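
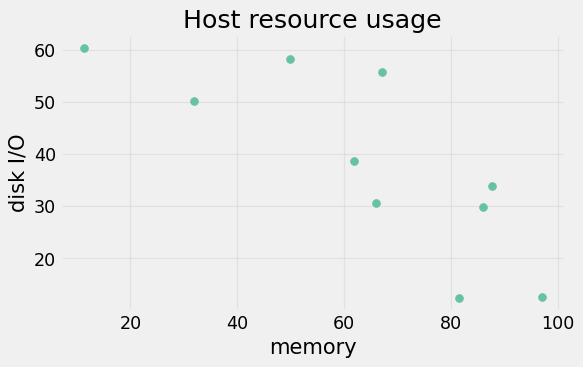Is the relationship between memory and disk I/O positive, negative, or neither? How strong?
negative, strong

Points are negatively correlated; strong (|r| ≈ 0.8).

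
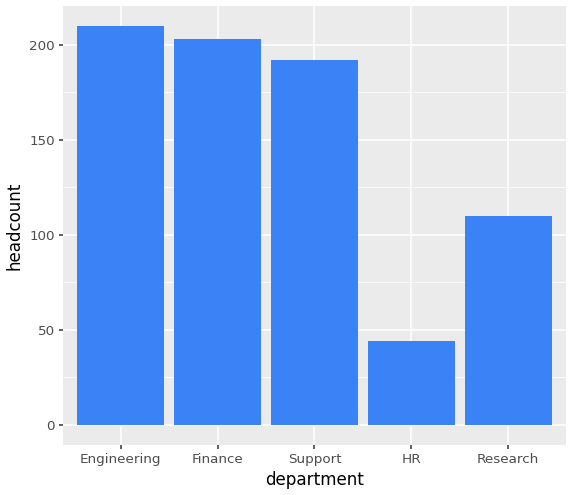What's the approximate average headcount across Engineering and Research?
(200 + 120) / 2 ≈ 160.

≈ 160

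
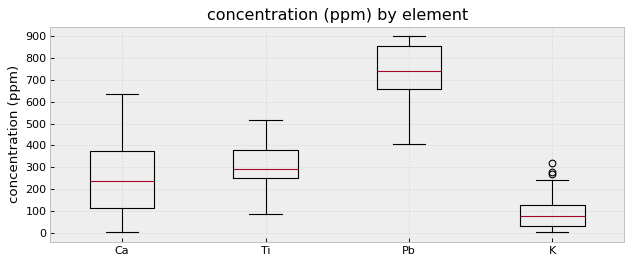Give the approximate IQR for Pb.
Q3 ≈ 900, Q1 ≈ 700; IQR ≈ 200.

≈ 200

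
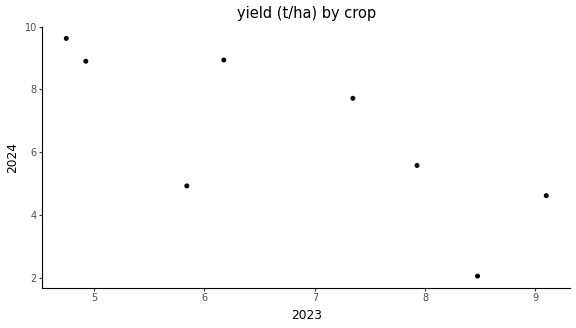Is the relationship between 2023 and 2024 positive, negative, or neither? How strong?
Points are negatively correlated; strong (|r| ≈ 0.8).

negative, strong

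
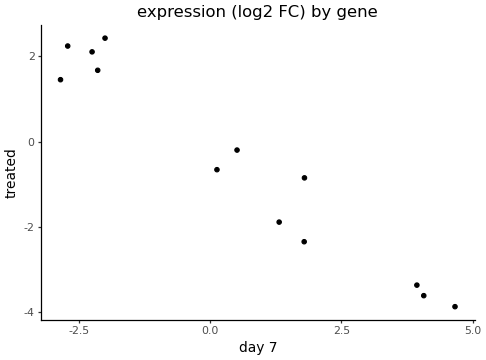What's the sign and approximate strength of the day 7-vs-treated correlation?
negative, strong

Points are negatively correlated; strong (|r| ≈ 1.0).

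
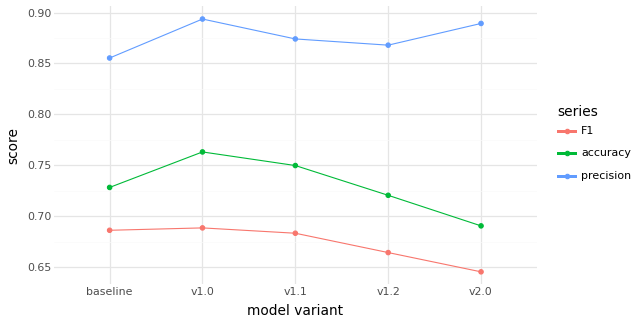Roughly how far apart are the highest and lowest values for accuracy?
≈ 0.05

Max v1.0 ≈ 0.75, min v2.0 ≈ 0.70; range ≈ 0.05.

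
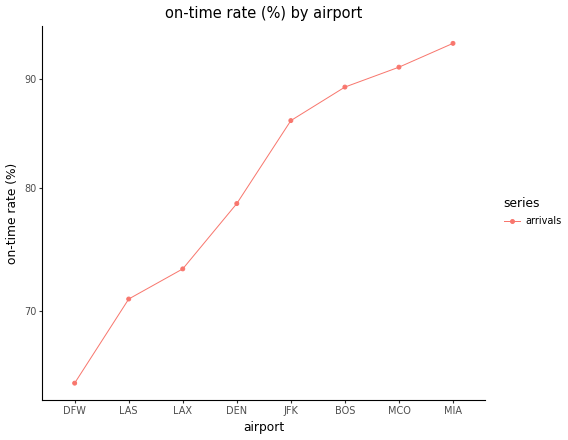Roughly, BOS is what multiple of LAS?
≈ 1.29×

BOS ≈ 90, LAS ≈ 70; 90/70 ≈ 1.29.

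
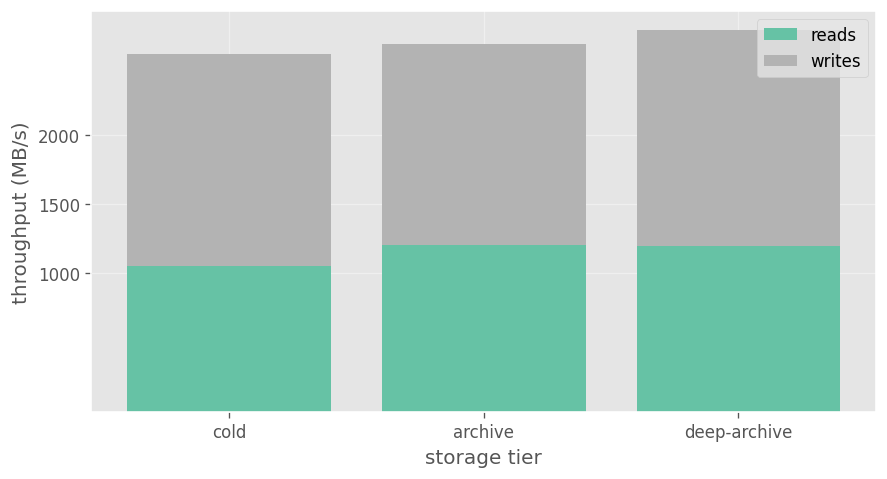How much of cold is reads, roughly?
≈ 1000

reads top ≈ 1000, bottom ≈ 0; segment ≈ 1000.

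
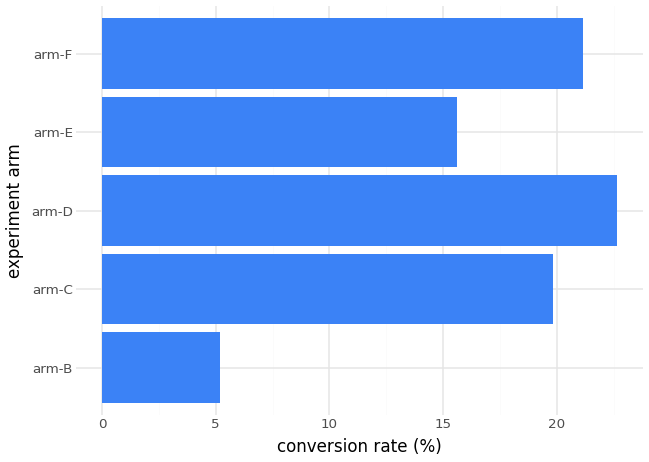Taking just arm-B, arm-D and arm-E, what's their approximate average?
(6 + 22 + 16) / 3 ≈ 15.

≈ 15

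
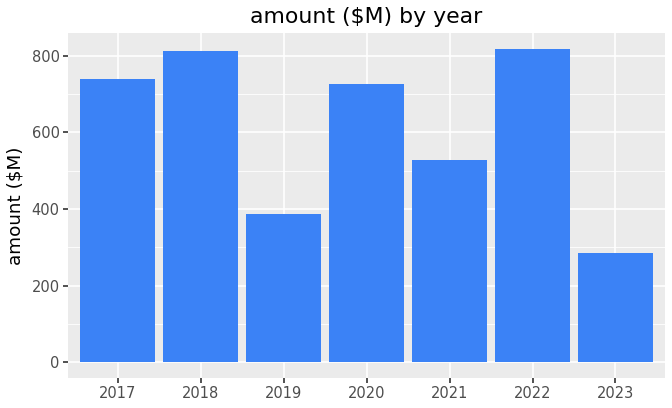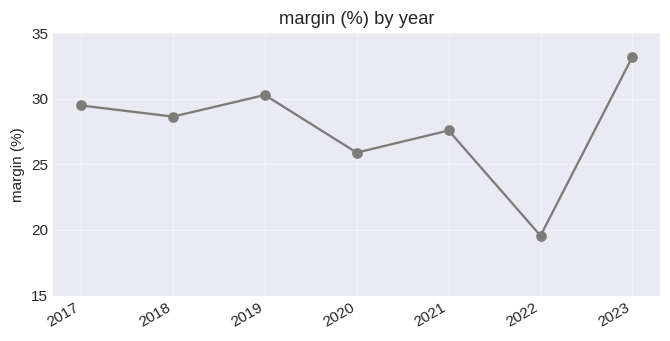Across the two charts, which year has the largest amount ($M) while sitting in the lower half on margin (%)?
2022

Chart 2 median margin (%) ≈ 30; below-median years: 2020, 2021, 2022. Among those, 2022 has the highest amount ($M) (≈ 800).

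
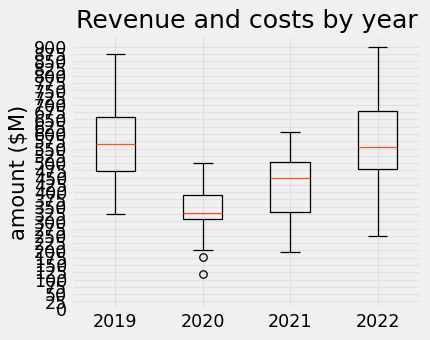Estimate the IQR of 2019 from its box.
Q3 ≈ 650, Q1 ≈ 475; IQR ≈ 175.

≈ 175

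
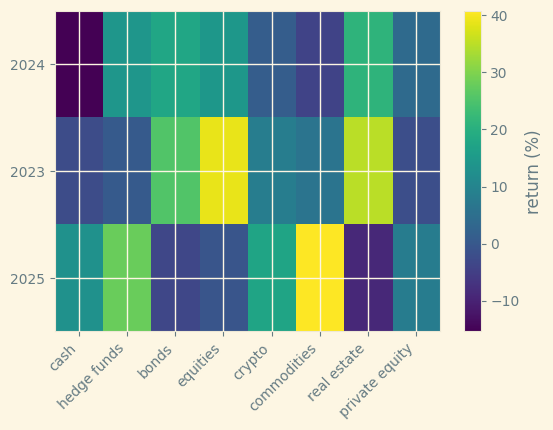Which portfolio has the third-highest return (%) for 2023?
bonds

Top 4 for 2023: equities ≈ 40, real estate ≈ 35, bonds ≈ 25, crypto ≈ 10.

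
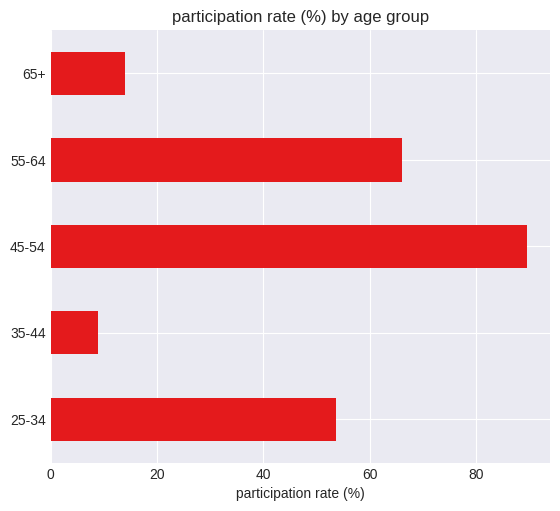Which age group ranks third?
Top 4: 45-54 ≈ 90, 55-64 ≈ 70, 25-34 ≈ 50, 65+ ≈ 10.

25-34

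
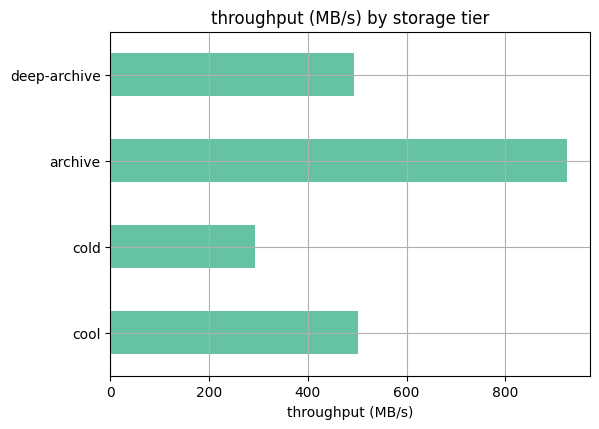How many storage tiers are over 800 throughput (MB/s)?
1

Above 800: archive.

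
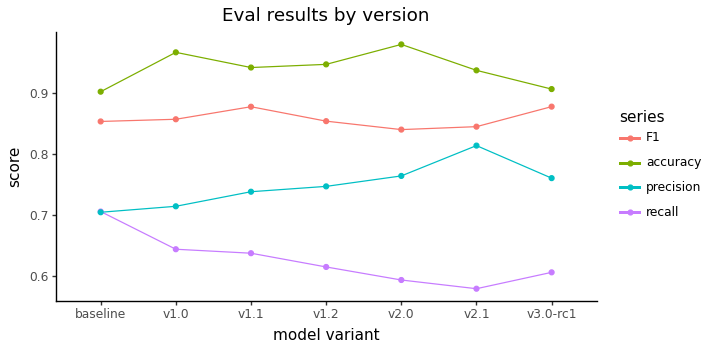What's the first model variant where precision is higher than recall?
baseline: precision ≈ 0.70 vs recall ≈ 0.70 (not yet); v1.0: precision ≈ 0.70 vs recall ≈ 0.65 (first crossover).

v1.0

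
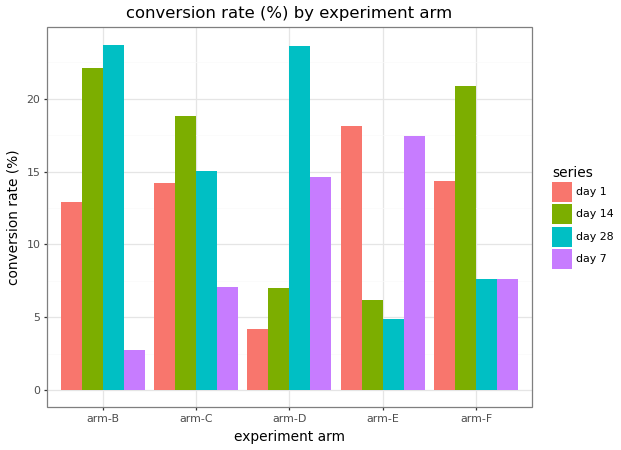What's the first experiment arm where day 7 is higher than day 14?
arm-C: day 7 ≈ 8 vs day 14 ≈ 18 (not yet); arm-D: day 7 ≈ 14 vs day 14 ≈ 8 (first crossover).

arm-D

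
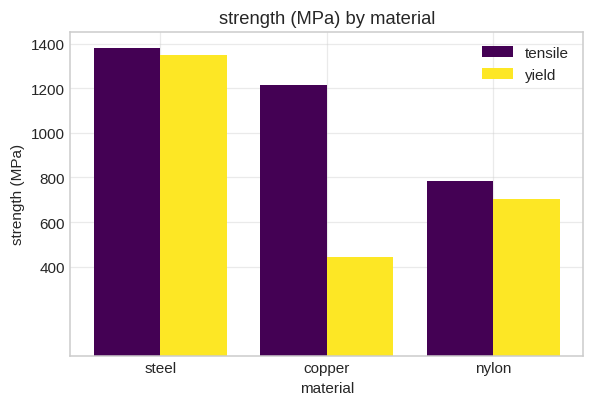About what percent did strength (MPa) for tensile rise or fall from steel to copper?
≈ -14.3%

steel ≈ 1400, copper ≈ 1200; (1200 − 1400) / 1400 ≈ -14.3%.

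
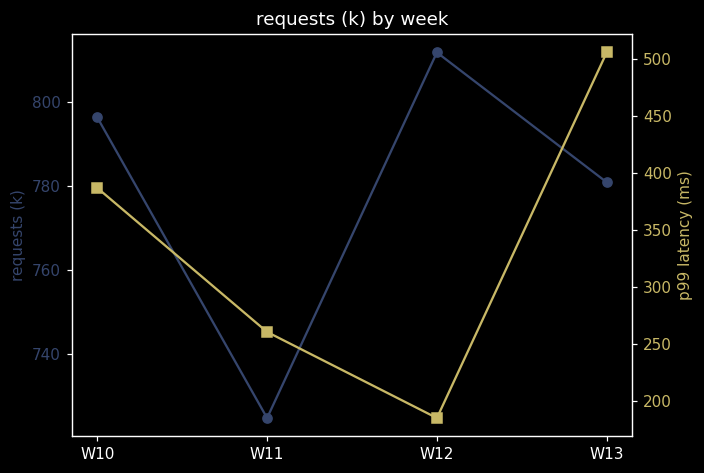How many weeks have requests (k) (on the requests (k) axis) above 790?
2

Above 790: W10, W12.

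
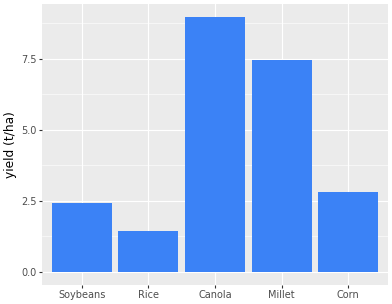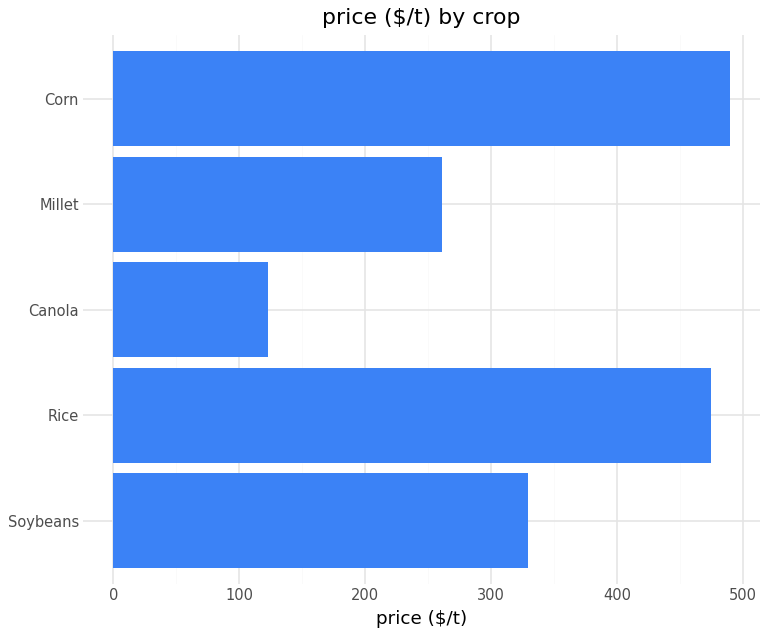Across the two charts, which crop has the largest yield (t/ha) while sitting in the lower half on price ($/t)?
Chart 2 median price ($/t) ≈ 350; below-median crops: Canola, Millet. Among those, Canola has the highest yield (t/ha) (≈ 9).

Canola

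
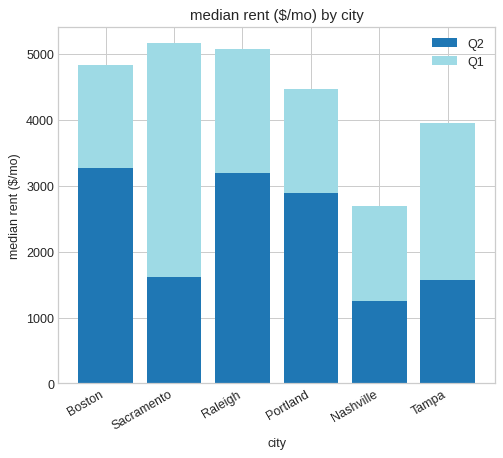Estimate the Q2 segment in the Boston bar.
Q2 top ≈ 3500, bottom ≈ 0; segment ≈ 3500.

≈ 3500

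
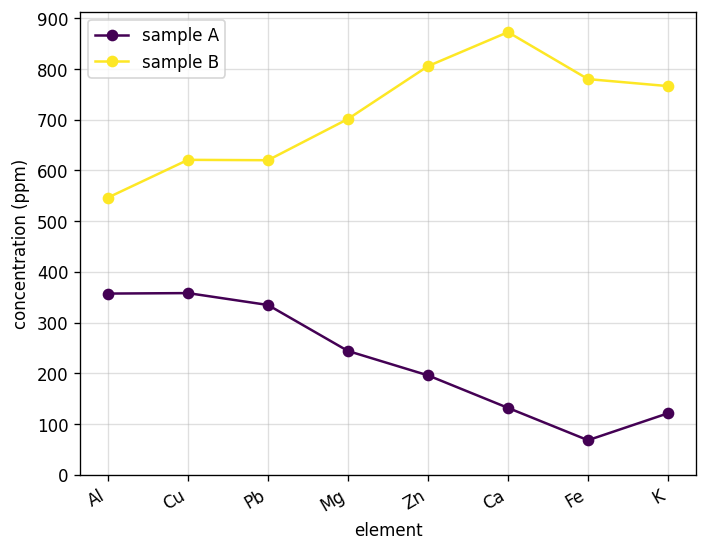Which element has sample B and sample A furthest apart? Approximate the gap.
Ca: sample B ≈ 900, sample A ≈ 100 → gap ≈ 800. Next-largest (Fe) is only ≈ 700.

Ca, ≈ 800 ppm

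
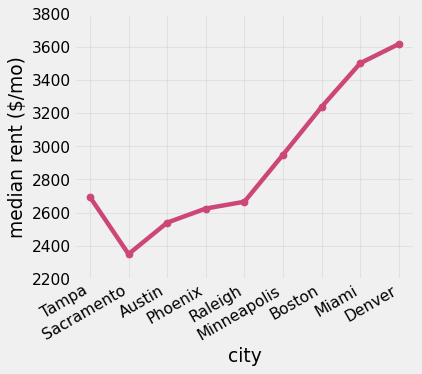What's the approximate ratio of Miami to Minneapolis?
≈ 1.2×

Miami ≈ 3600, Minneapolis ≈ 3000; 3600/3000 ≈ 1.2.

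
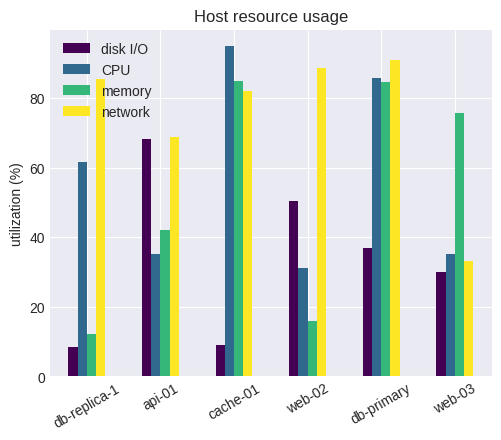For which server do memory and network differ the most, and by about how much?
db-replica-1: memory ≈ 10, network ≈ 90 → gap ≈ 80. Next-largest (web-02) is only ≈ 70.

db-replica-1, ≈ 80 %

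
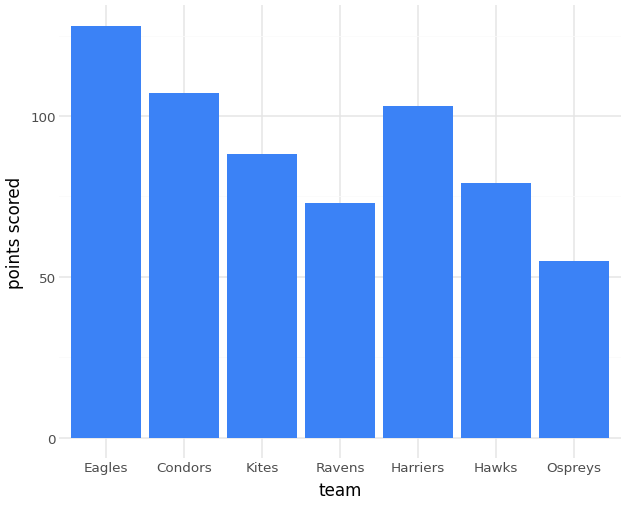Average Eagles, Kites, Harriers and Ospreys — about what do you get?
(120 + 80 + 100 + 60) / 4 ≈ 90.

≈ 90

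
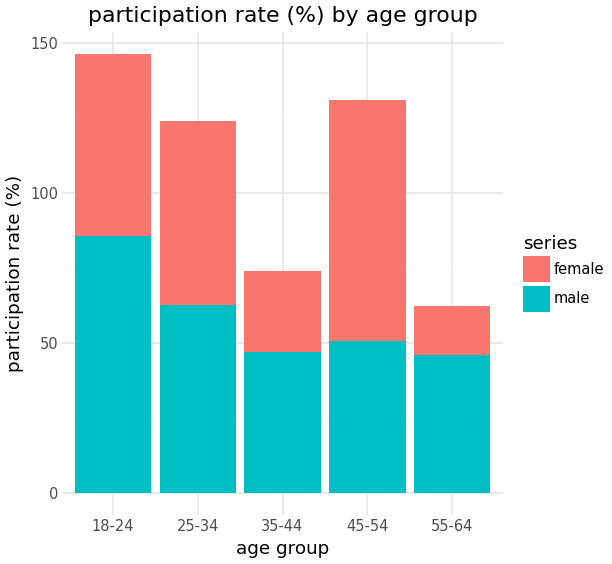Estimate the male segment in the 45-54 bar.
male top ≈ 60, bottom ≈ 0; segment ≈ 60.

≈ 60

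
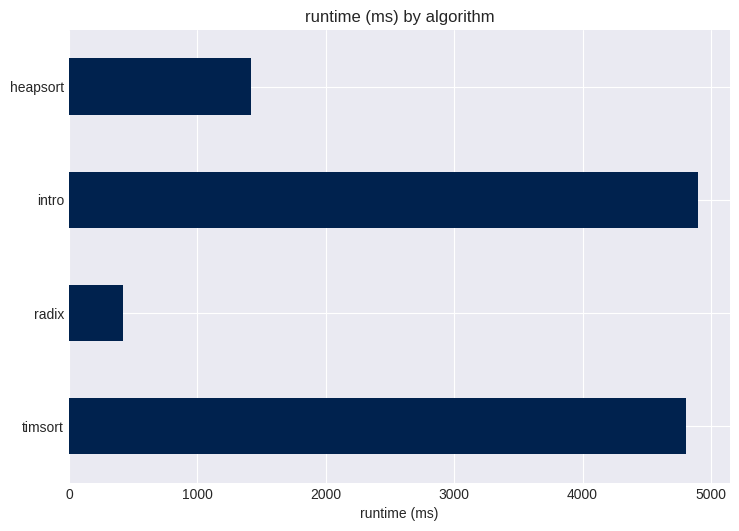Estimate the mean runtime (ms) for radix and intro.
≈ 2750

(500 + 5000) / 2 ≈ 2750.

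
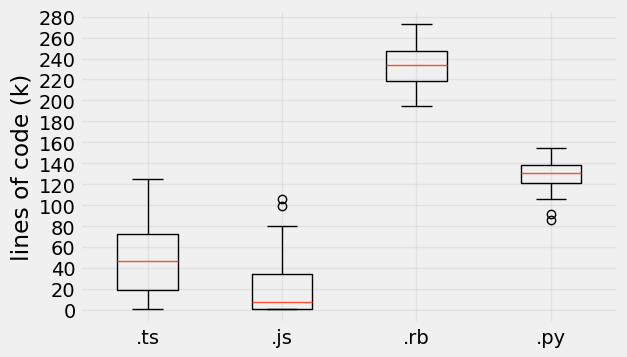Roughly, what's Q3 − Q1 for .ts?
≈ 60

Q3 ≈ 80, Q1 ≈ 20; IQR ≈ 60.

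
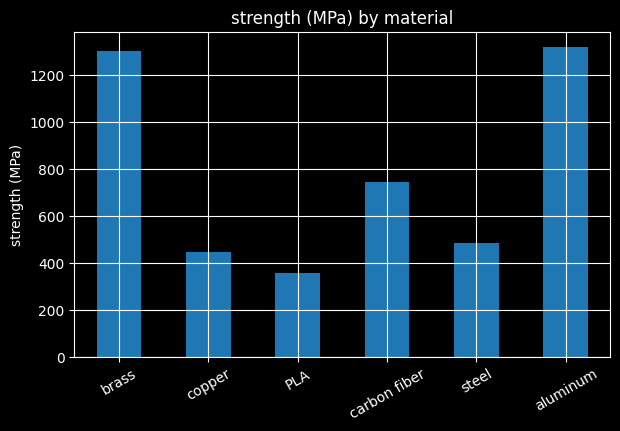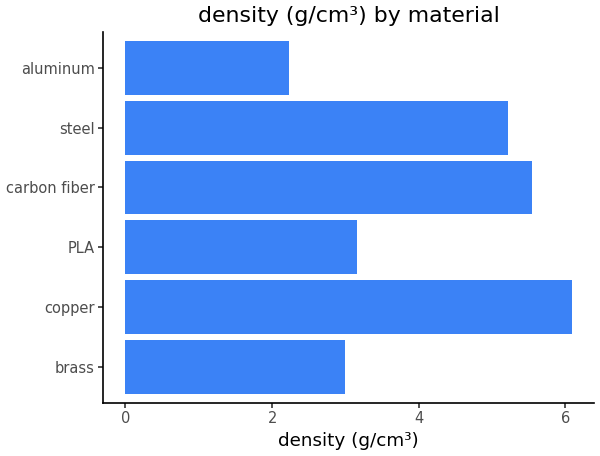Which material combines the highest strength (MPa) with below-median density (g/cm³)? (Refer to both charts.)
Chart 2 median density (g/cm³) ≈ 4; below-median materials: brass, PLA, aluminum. Among those, aluminum has the highest strength (MPa) (≈ 1400).

aluminum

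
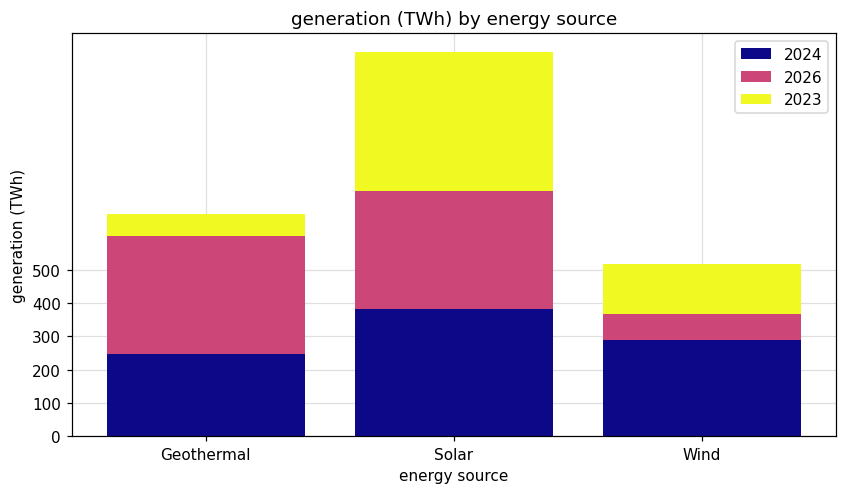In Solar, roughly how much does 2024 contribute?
2024 top ≈ 400, bottom ≈ 0; segment ≈ 400.

≈ 400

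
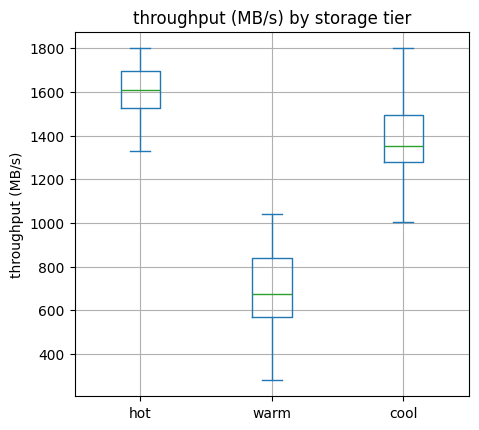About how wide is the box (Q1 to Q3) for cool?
Q3 ≈ 1500, Q1 ≈ 1300; IQR ≈ 200.

≈ 200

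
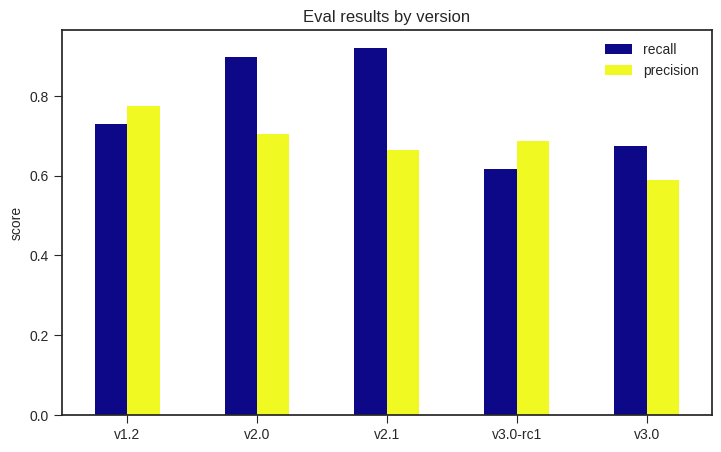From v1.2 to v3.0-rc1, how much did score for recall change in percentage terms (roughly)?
≈ -14.3%

v1.2 ≈ 0.7, v3.0-rc1 ≈ 0.6; (0.6 − 0.7) / 0.7 ≈ -14.3%.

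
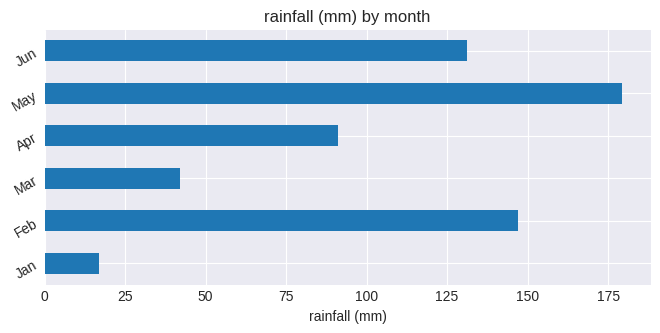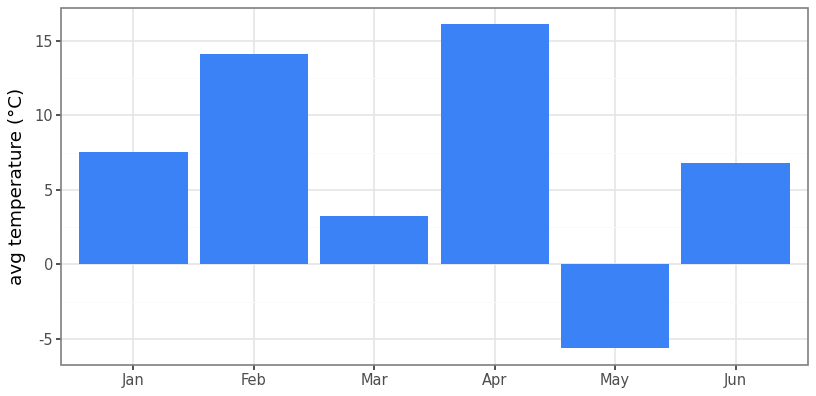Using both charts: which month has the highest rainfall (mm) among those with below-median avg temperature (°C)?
May

Chart 2 median avg temperature (°C) ≈ 8; below-median months: Mar, May, Jun. Among those, May has the highest rainfall (mm) (≈ 180).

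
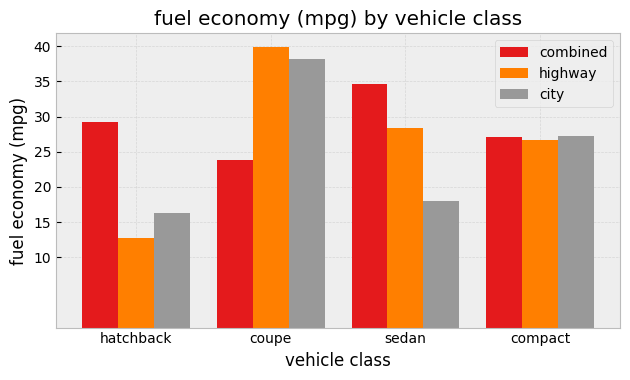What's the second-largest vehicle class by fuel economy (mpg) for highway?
Top 3 for highway: coupe ≈ 40, sedan ≈ 30, compact ≈ 25.

sedan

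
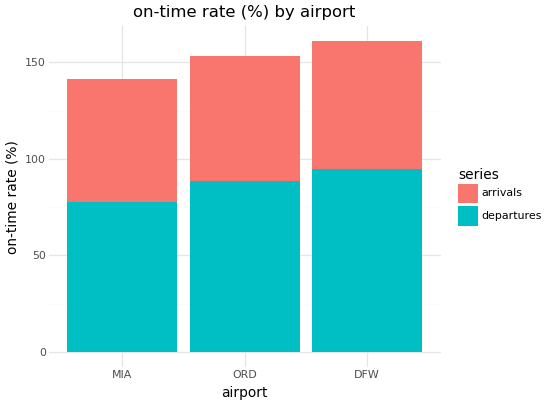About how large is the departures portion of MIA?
departures top ≈ 80, bottom ≈ 0; segment ≈ 80.

≈ 80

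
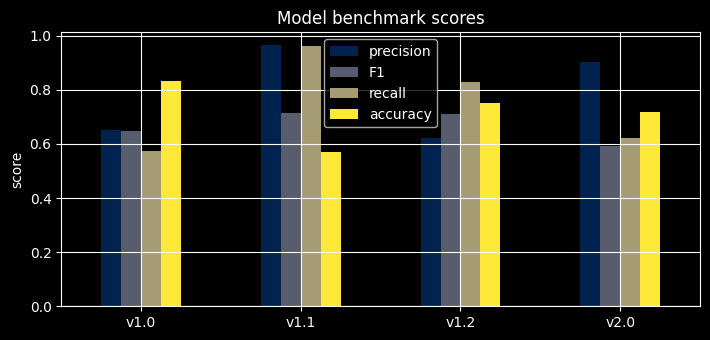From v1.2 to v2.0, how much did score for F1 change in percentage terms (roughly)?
≈ -14.3%

v1.2 ≈ 0.7, v2.0 ≈ 0.6; (0.6 − 0.7) / 0.7 ≈ -14.3%.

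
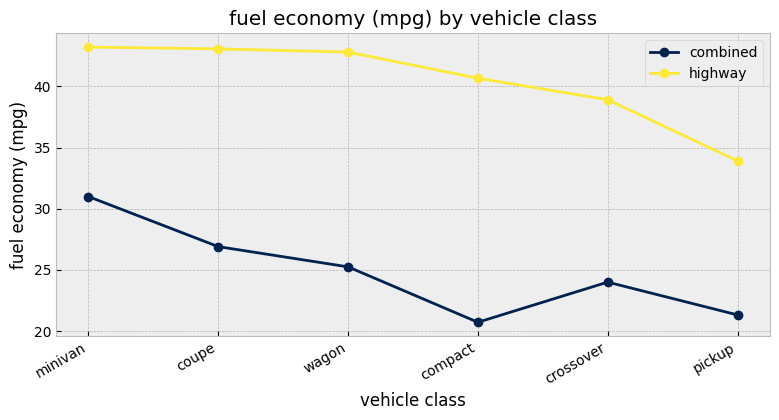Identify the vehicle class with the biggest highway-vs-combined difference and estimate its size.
compact: highway ≈ 40, combined ≈ 20 → gap ≈ 20. Next-largest (wagon) is only ≈ 16.

compact, ≈ 20 mpg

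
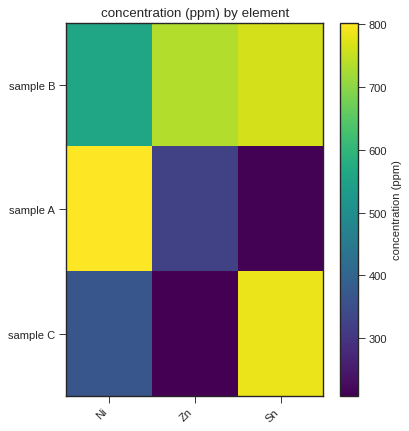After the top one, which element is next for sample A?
Zn

Top 3 for sample A: Ni ≈ 800, Zn ≈ 300, Sn ≈ 200.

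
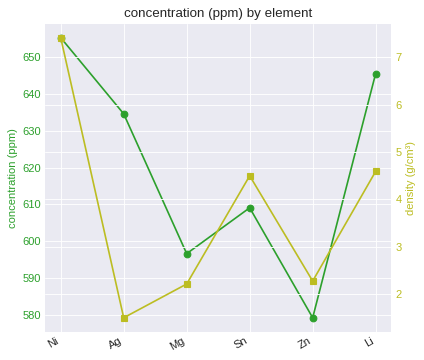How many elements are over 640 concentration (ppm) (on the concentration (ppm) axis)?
2

Above 640: Ni, Li.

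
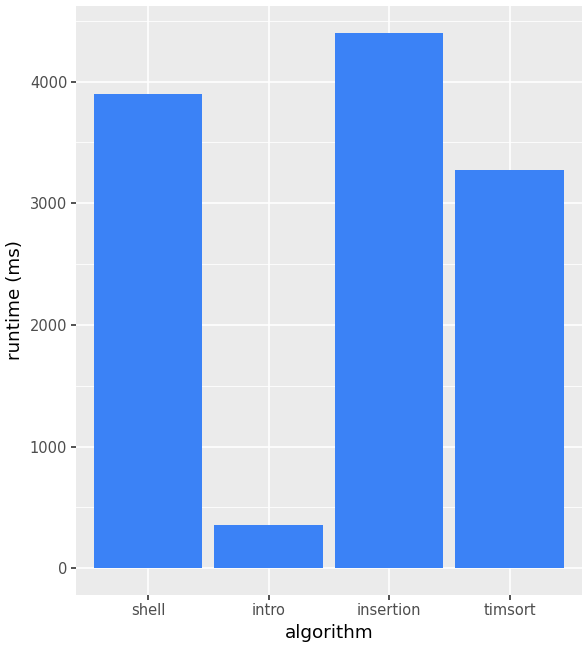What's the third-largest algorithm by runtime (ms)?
timsort

Top 4: insertion ≈ 4500, shell ≈ 4000, timsort ≈ 3500, intro ≈ 500.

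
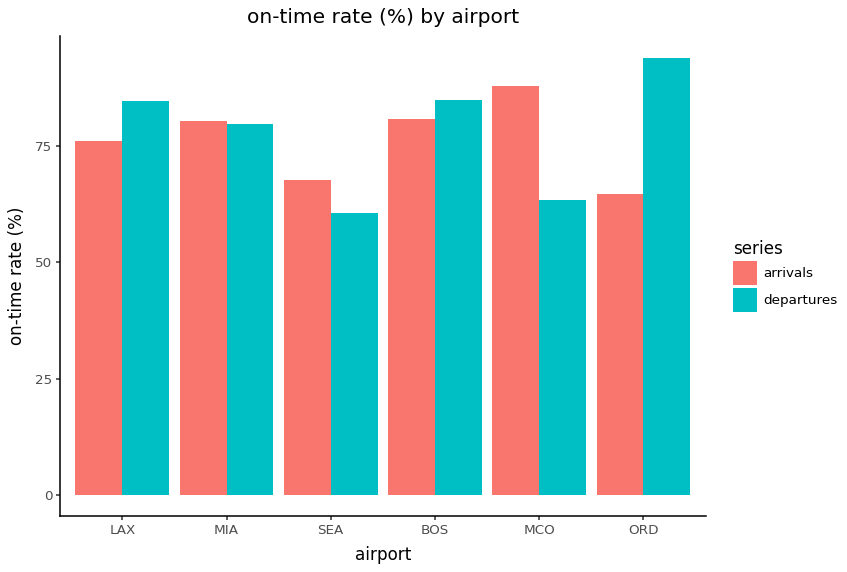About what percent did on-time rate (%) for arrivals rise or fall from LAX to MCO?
≈ +12.5%

LAX ≈ 80, MCO ≈ 90; (90 − 80) / 80 ≈ +12.5%.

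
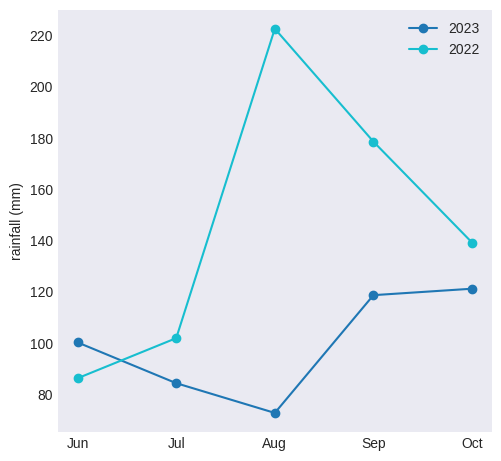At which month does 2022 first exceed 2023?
Jun: 2022 ≈ 80 vs 2023 ≈ 100 (not yet); Jul: 2022 ≈ 100 vs 2023 ≈ 80 (first crossover).

Jul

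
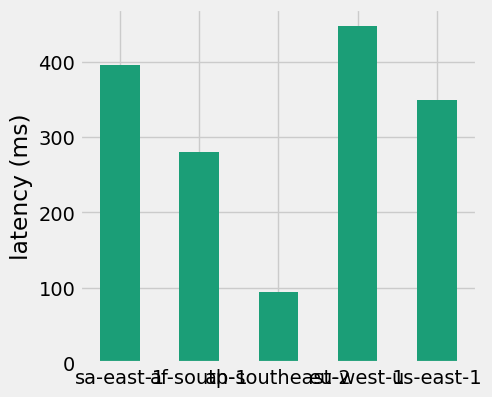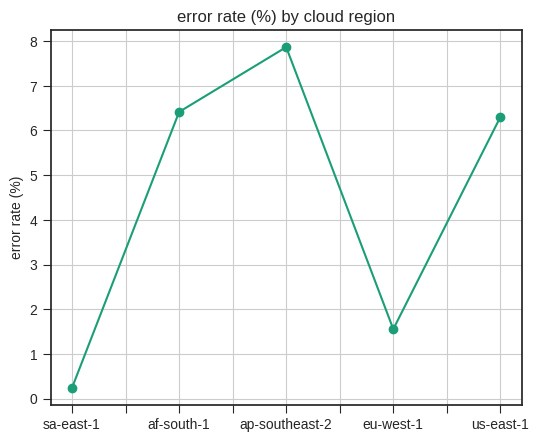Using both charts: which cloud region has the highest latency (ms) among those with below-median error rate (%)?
eu-west-1

Chart 2 median error rate (%) ≈ 6; below-median cloud regions: sa-east-1, eu-west-1. Among those, eu-west-1 has the highest latency (ms) (≈ 450).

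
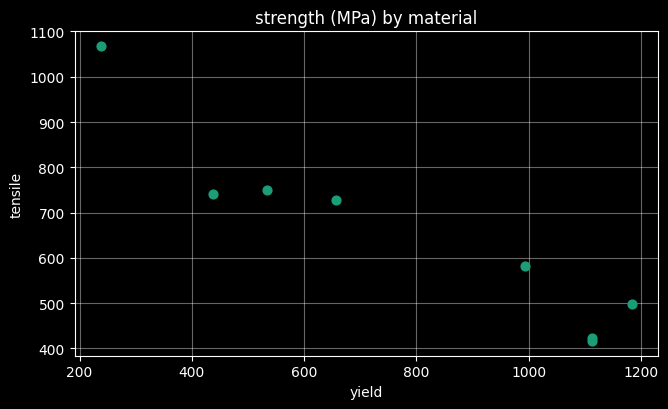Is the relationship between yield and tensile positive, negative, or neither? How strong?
negative, strong

Points are negatively correlated; strong (|r| ≈ 0.9).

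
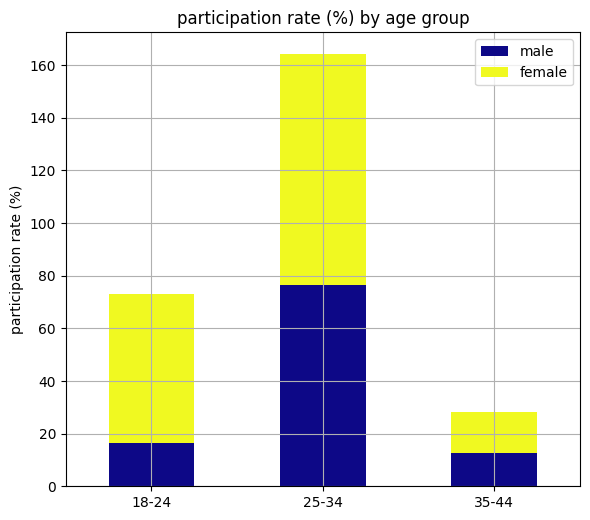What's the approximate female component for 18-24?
female top ≈ 80, bottom ≈ 20; segment ≈ 60.

≈ 60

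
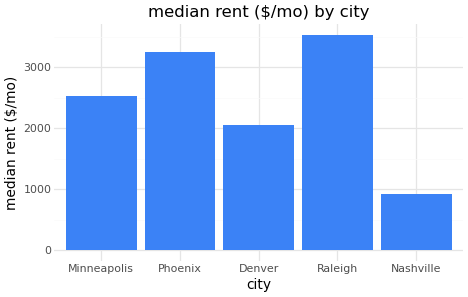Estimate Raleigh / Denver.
≈ 1.75×

Raleigh ≈ 3500, Denver ≈ 2000; 3500/2000 ≈ 1.75.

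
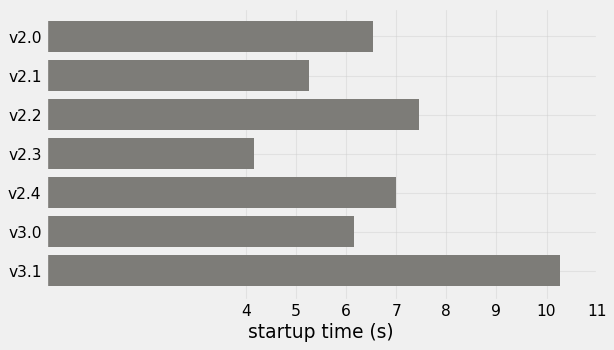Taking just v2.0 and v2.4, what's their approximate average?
(7 + 7) / 2 ≈ 7.

≈ 7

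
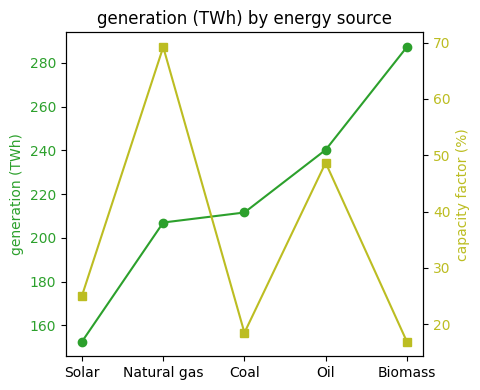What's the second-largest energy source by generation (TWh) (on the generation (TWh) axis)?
Top 3 (on the generation (TWh) axis): Biomass ≈ 280, Oil ≈ 240, Coal ≈ 220.

Oil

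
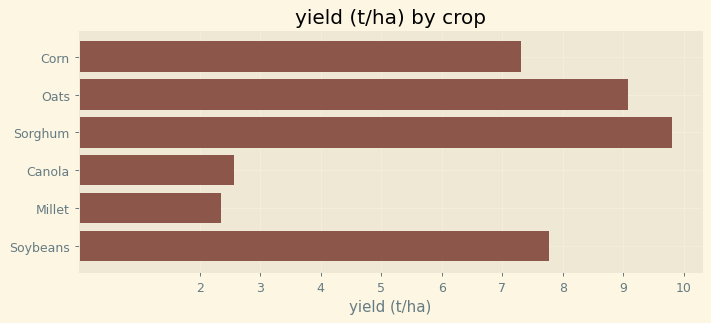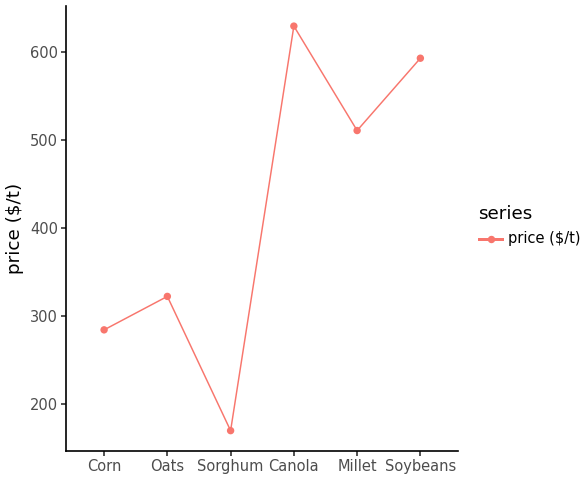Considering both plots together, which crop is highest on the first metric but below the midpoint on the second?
Sorghum

Chart 2 median price ($/t) ≈ 400; below-median crops: Corn, Oats, Sorghum. Among those, Sorghum has the highest yield (t/ha) (≈ 10).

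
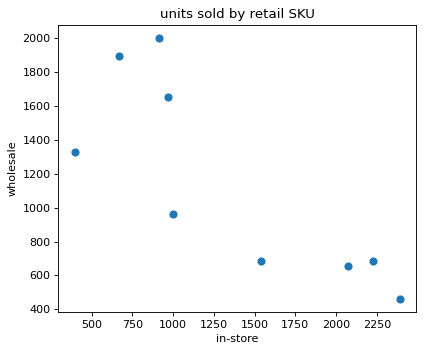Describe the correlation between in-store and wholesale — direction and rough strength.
Points are negatively correlated; strong (|r| ≈ 0.8).

negative, strong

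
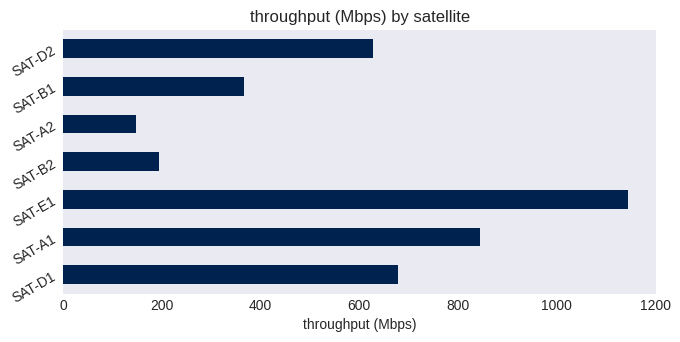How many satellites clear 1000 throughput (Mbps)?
1

Above 1000: SAT-E1.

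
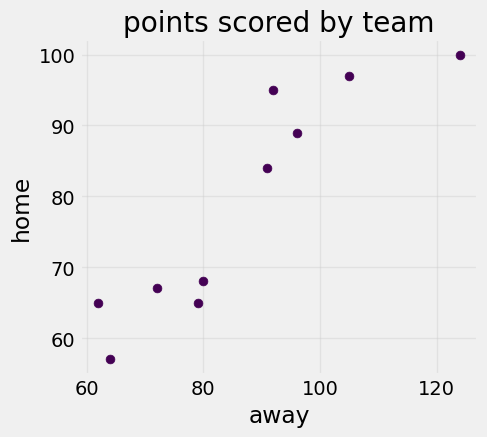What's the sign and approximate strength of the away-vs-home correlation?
Points are positively correlated; strong (|r| ≈ 0.9).

positive, strong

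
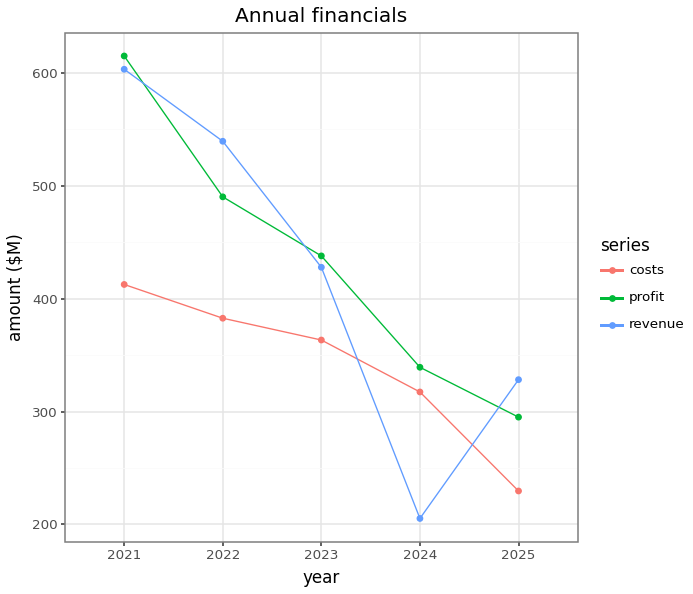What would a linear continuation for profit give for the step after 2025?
Last three: 450, 350, 300 → slope ≈ -75/step → next ≈ 225.

≈ 225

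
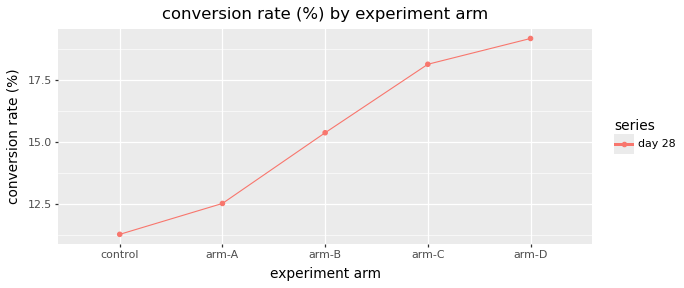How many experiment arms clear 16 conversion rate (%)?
Above 16: arm-C, arm-D.

2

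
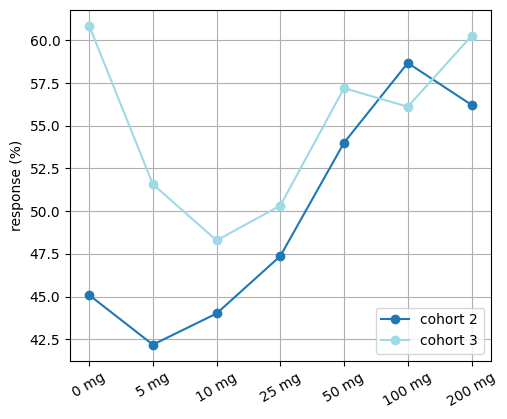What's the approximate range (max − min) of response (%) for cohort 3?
Max 0 mg ≈ 60, min 10 mg ≈ 48; range ≈ 12.

≈ 12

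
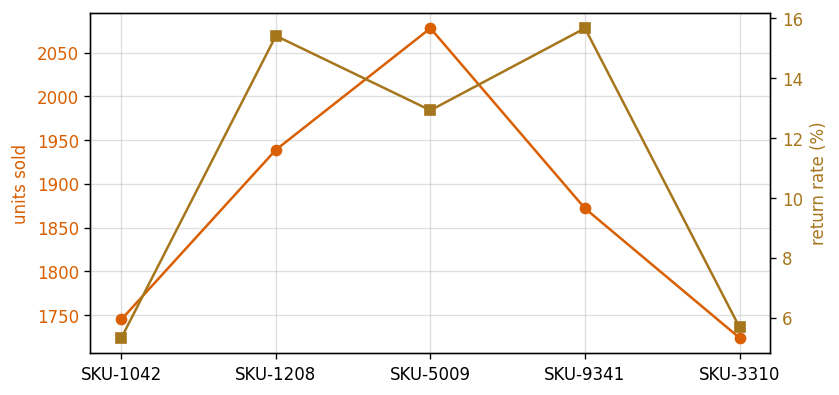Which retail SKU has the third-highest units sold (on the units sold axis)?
SKU-9341

Top 4 (on the units sold axis): SKU-5009 ≈ 2100, SKU-1208 ≈ 1950, SKU-9341 ≈ 1850, SKU-1042 ≈ 1750.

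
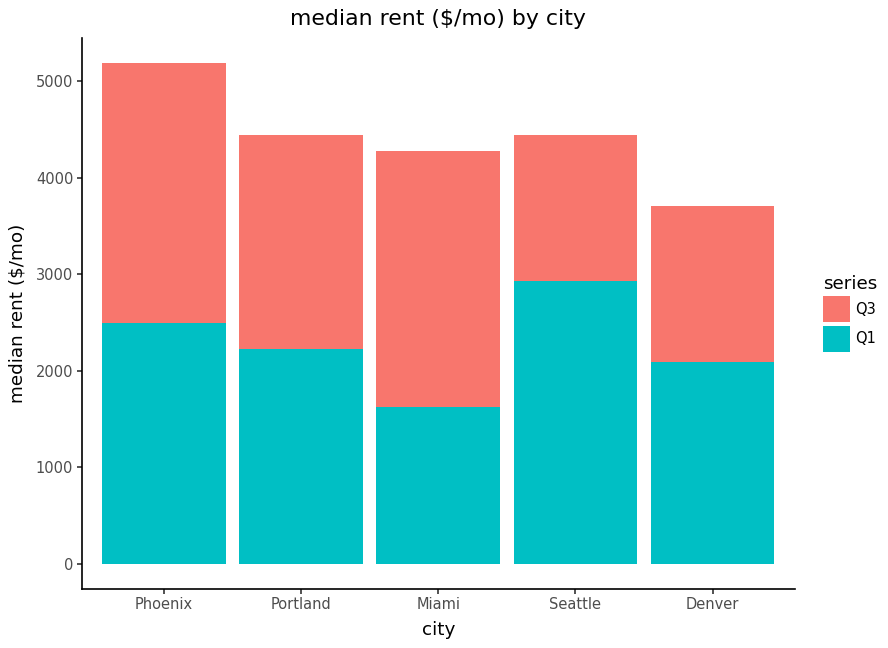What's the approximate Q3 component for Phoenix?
≈ 2500

Q3 top ≈ 5000, bottom ≈ 2500; segment ≈ 2500.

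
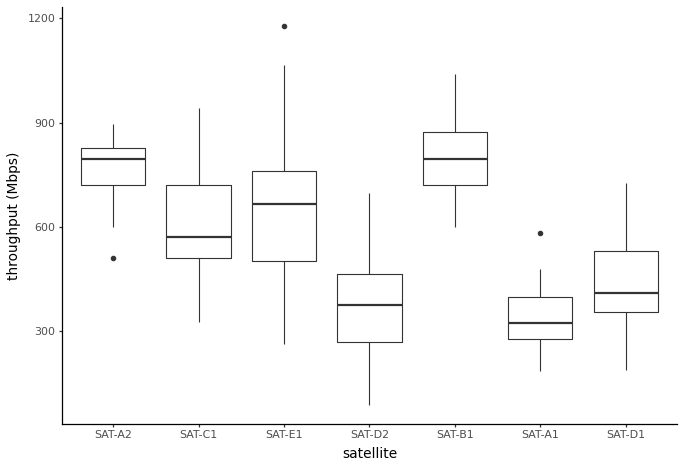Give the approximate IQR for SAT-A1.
Q3 ≈ 400, Q1 ≈ 300; IQR ≈ 100.

≈ 100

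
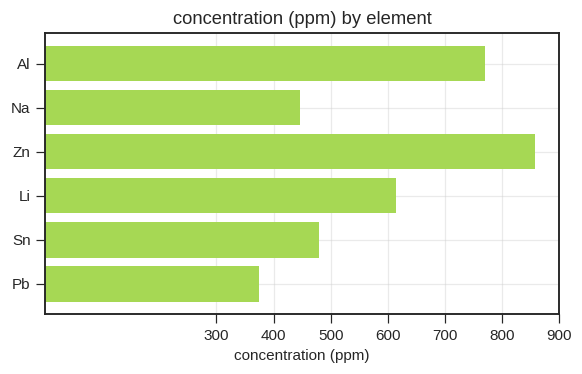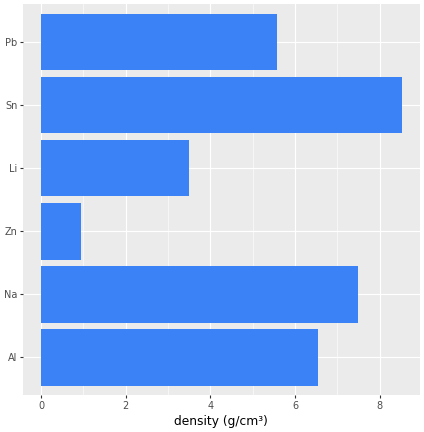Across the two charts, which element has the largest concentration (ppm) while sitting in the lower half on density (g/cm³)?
Chart 2 median density (g/cm³) ≈ 6; below-median elements: Zn, Li, Pb. Among those, Zn has the highest concentration (ppm) (≈ 900).

Zn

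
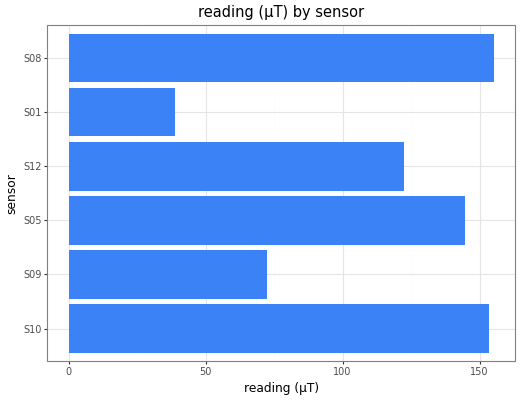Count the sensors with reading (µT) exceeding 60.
5

Above 60: S10, S09, S05, S12, S08.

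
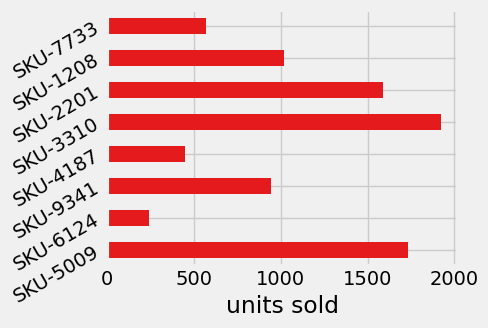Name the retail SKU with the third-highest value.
SKU-2201

Top 4: SKU-3310 ≈ 2000, SKU-5009 ≈ 1800, SKU-2201 ≈ 1600, SKU-1208 ≈ 1000.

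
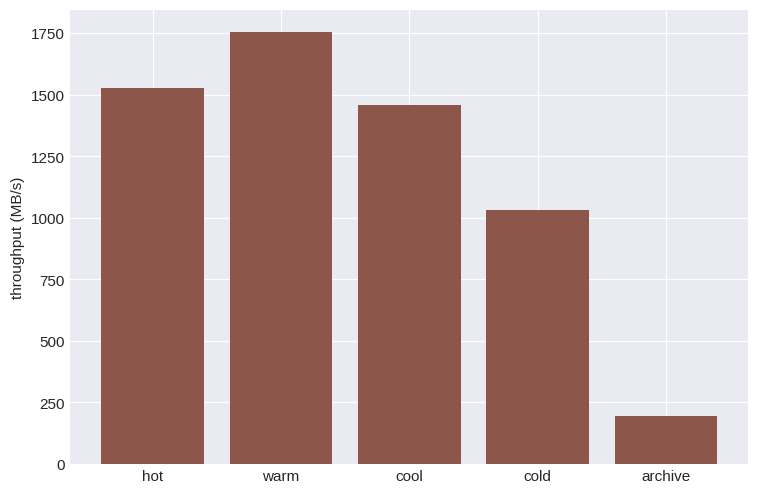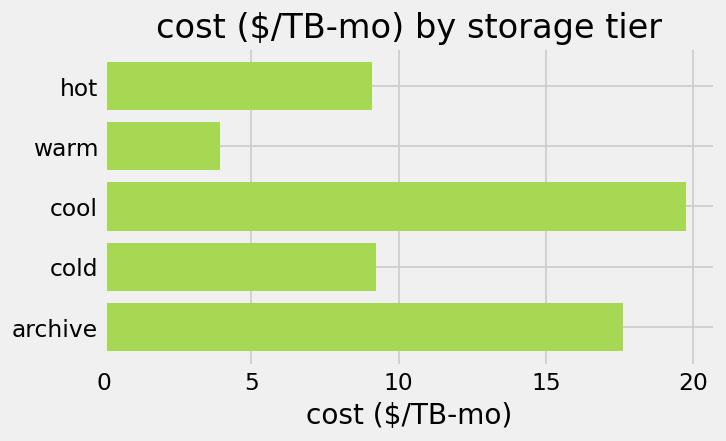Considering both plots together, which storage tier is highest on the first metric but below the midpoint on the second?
warm

Chart 2 median cost ($/TB-mo) ≈ 10; below-median storage tiers: hot, warm. Among those, warm has the highest throughput (MB/s) (≈ 1800).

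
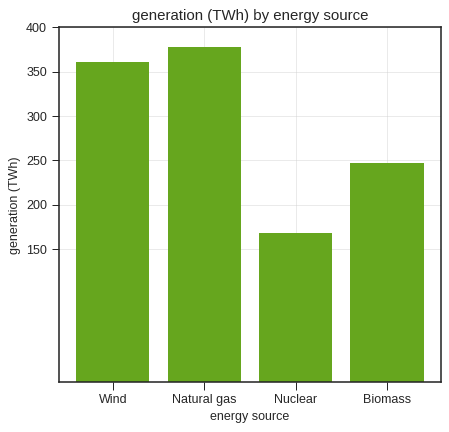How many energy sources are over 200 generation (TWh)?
Above 200: Wind, Natural gas, Biomass.

3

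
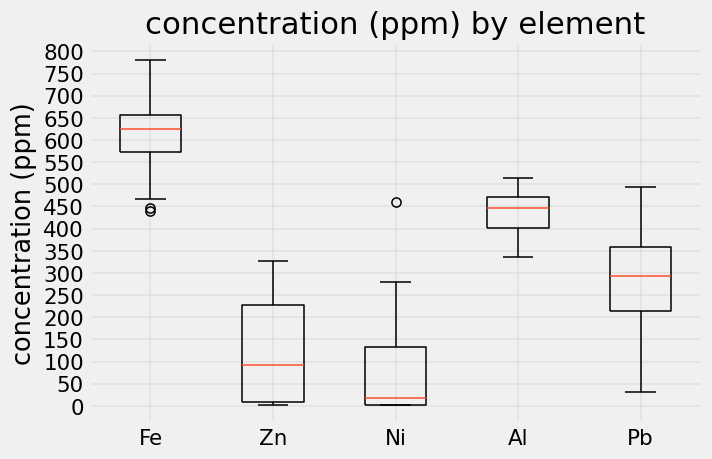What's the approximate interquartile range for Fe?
Q3 ≈ 650, Q1 ≈ 550; IQR ≈ 100.

≈ 100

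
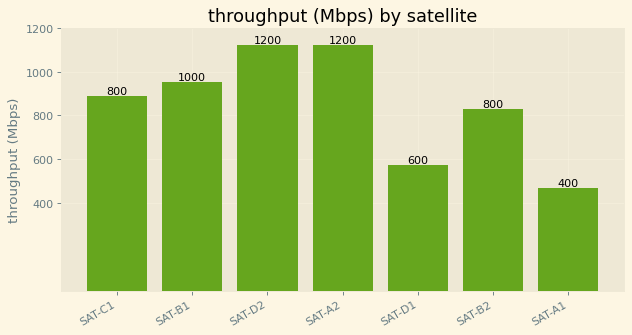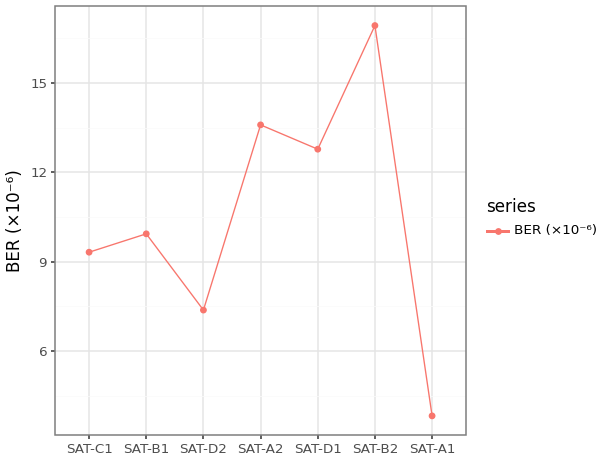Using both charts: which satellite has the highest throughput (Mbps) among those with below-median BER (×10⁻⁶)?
SAT-D2

Chart 2 median BER (×10⁻⁶) ≈ 10; below-median satellites: SAT-C1, SAT-D2, SAT-A1. Among those, SAT-D2 has the highest throughput (Mbps) (≈ 1200).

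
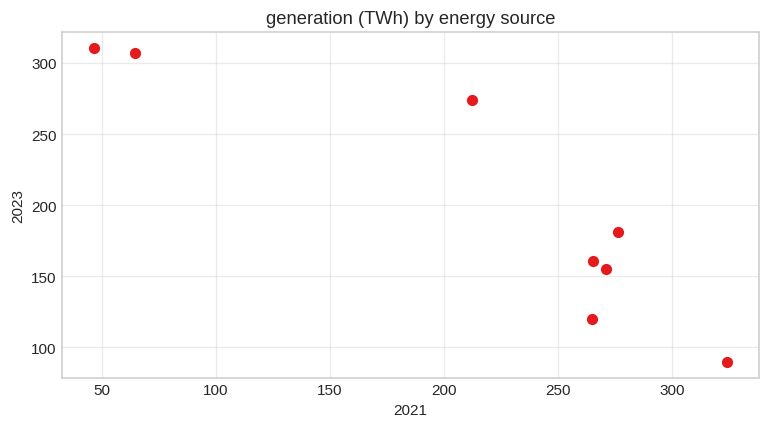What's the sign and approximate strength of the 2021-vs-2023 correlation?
negative, strong

Points are negatively correlated; strong (|r| ≈ 0.9).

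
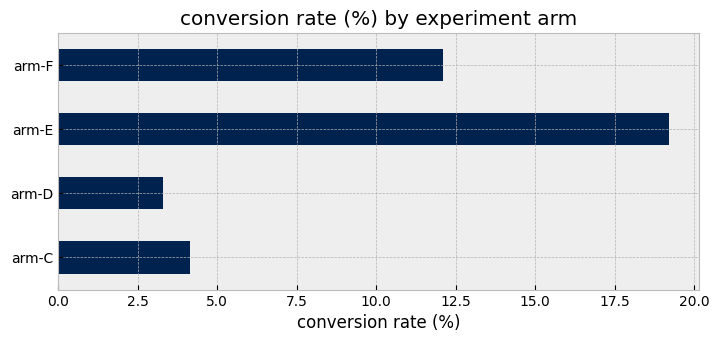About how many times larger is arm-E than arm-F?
≈ 1.67×

arm-E ≈ 20, arm-F ≈ 12; 20/12 ≈ 1.67.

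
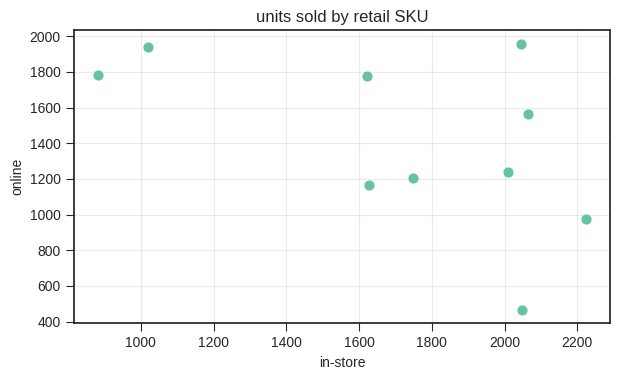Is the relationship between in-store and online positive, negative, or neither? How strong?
negative, moderate

Points are negatively correlated; moderate (|r| ≈ 0.5).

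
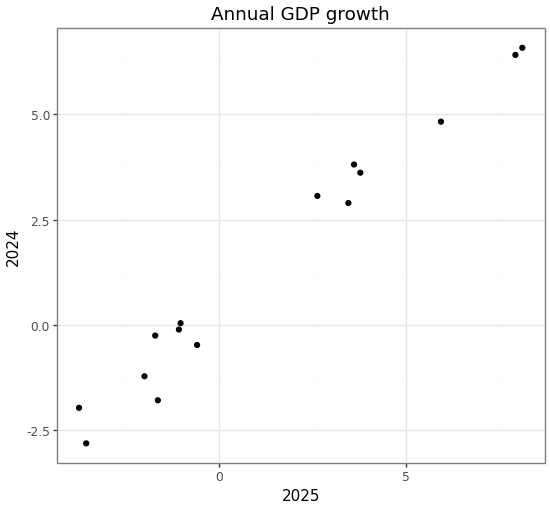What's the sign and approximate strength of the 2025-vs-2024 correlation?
Points are positively correlated; strong (|r| ≈ 1.0).

positive, strong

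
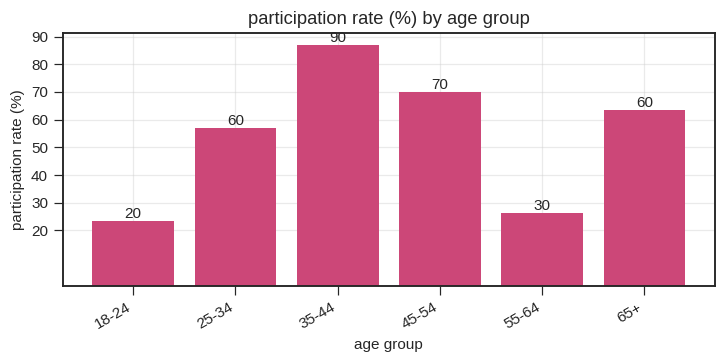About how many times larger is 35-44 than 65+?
35-44 ≈ 90, 65+ ≈ 60; 90/60 ≈ 1.5.

≈ 1.5×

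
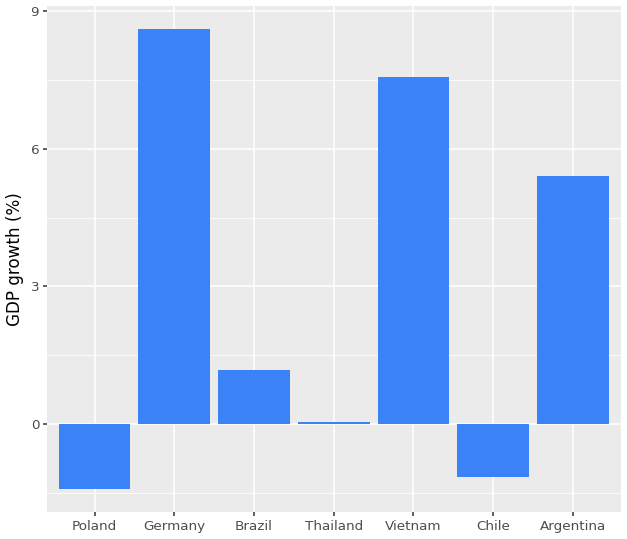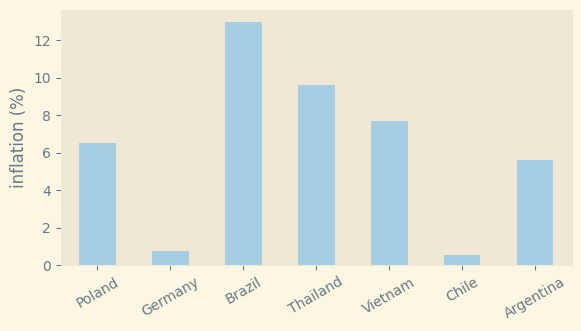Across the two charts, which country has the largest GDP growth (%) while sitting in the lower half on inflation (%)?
Chart 2 median inflation (%) ≈ 6; below-median countries: Germany, Chile, Argentina. Among those, Germany has the highest GDP growth (%) (≈ 9).

Germany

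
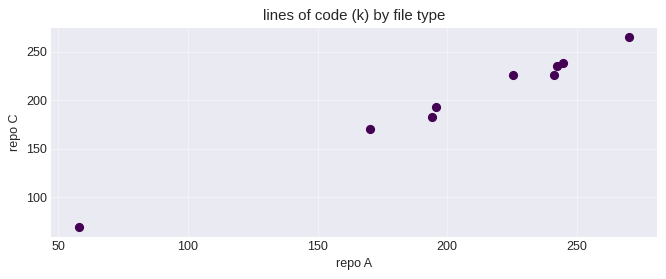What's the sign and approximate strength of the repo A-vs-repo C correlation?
Points are positively correlated; strong (|r| ≈ 1.0).

positive, strong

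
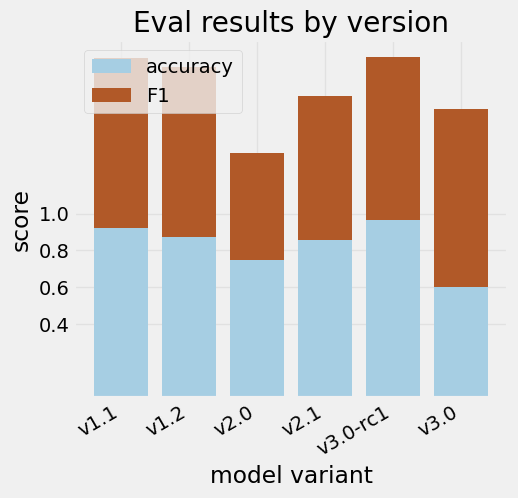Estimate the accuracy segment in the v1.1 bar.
accuracy top ≈ 1.0, bottom ≈ 0.0; segment ≈ 1.0.

≈ 1.0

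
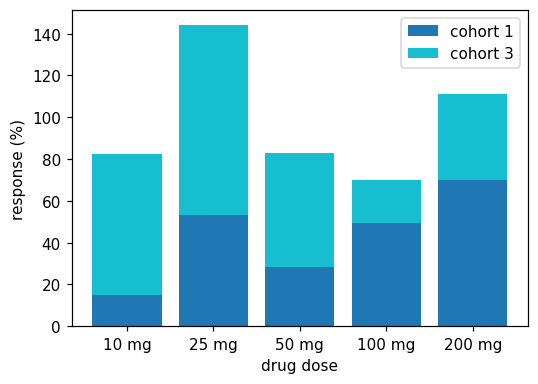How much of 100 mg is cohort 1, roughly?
≈ 40

cohort 1 top ≈ 40, bottom ≈ 0; segment ≈ 40.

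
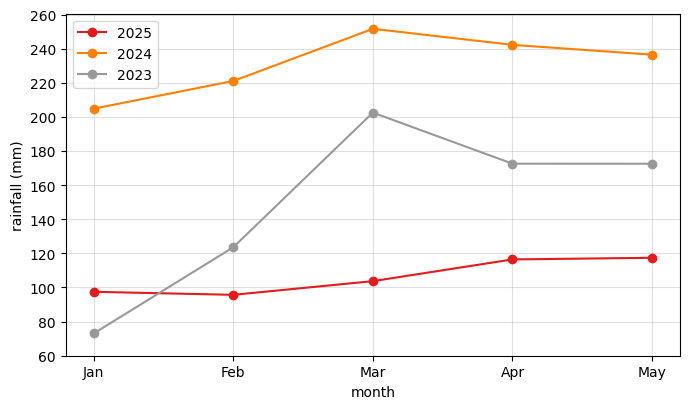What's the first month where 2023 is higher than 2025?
Feb

Jan: 2023 ≈ 80 vs 2025 ≈ 100 (not yet); Feb: 2023 ≈ 120 vs 2025 ≈ 100 (first crossover).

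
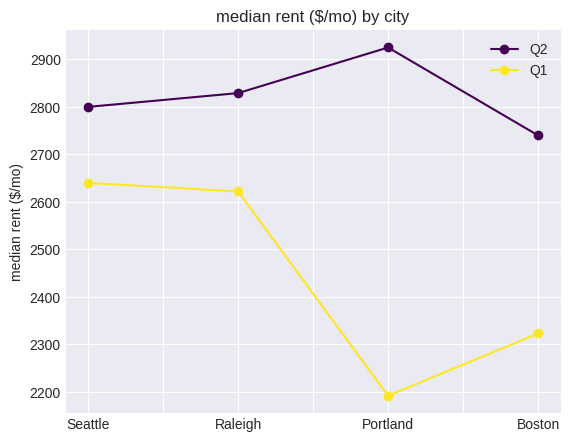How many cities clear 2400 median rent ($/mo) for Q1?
2

Above 2400: Seattle, Raleigh.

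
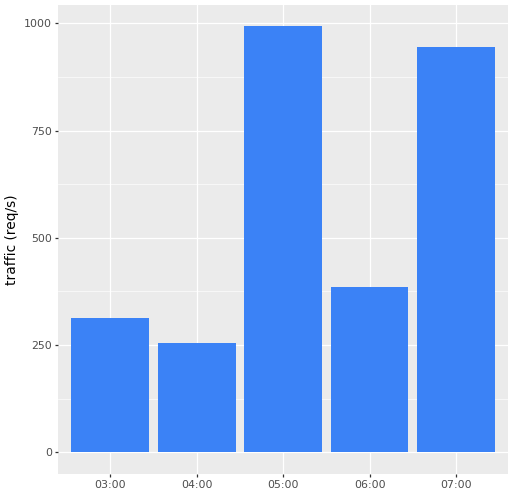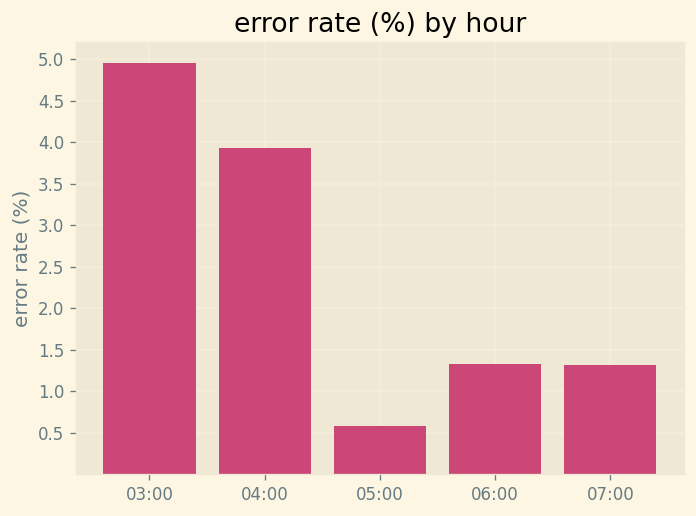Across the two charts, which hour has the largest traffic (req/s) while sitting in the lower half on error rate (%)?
Chart 2 median error rate (%) ≈ 1.5; below-median hours: 05:00, 07:00. Among those, 05:00 has the highest traffic (req/s) (≈ 1000).

05:00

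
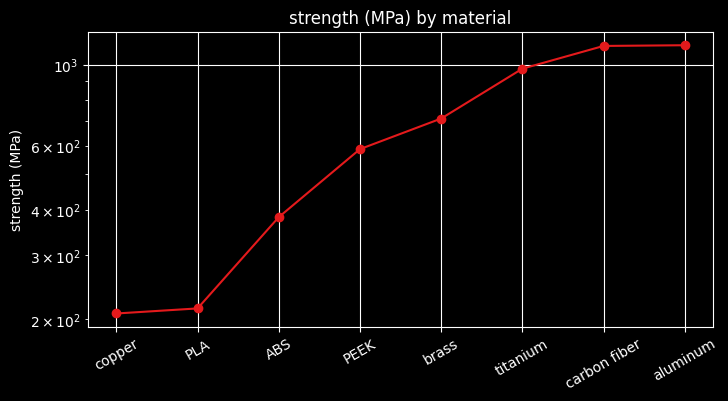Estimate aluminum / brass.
≈ 1.57×

aluminum ≈ 1100, brass ≈ 700; 1100/700 ≈ 1.57.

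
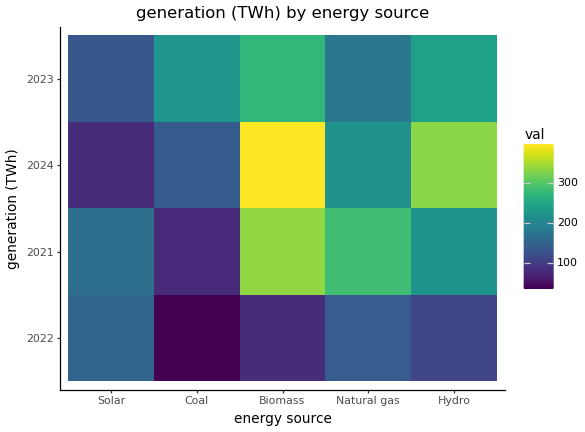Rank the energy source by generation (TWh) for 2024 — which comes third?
Natural gas

Top 4 for 2024: Biomass ≈ 400, Hydro ≈ 350, Natural gas ≈ 200, Coal ≈ 150.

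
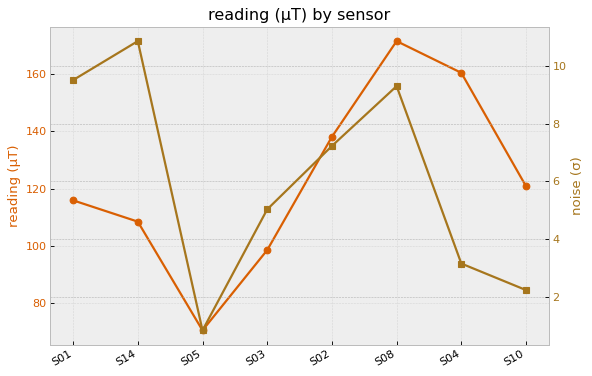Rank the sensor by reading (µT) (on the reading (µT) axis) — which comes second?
Top 3 (on the reading (µT) axis): S08 ≈ 170, S04 ≈ 160, S02 ≈ 140.

S04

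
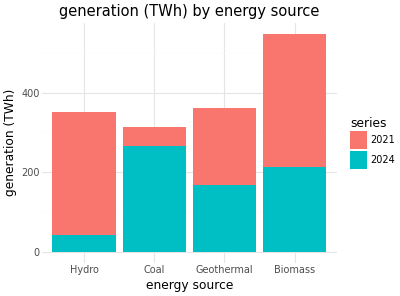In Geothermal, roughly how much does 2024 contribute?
2024 top ≈ 150, bottom ≈ 0; segment ≈ 150.

≈ 150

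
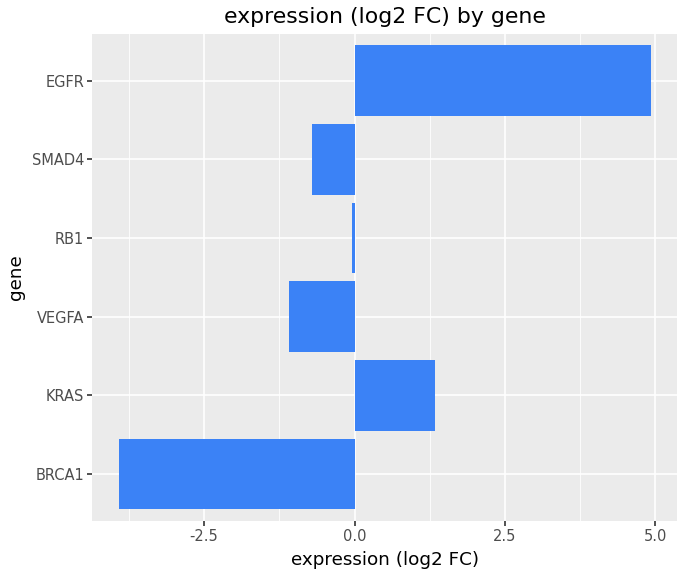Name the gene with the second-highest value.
Top 3: EGFR ≈ 5, KRAS ≈ 1, RB1 ≈ 0.

KRAS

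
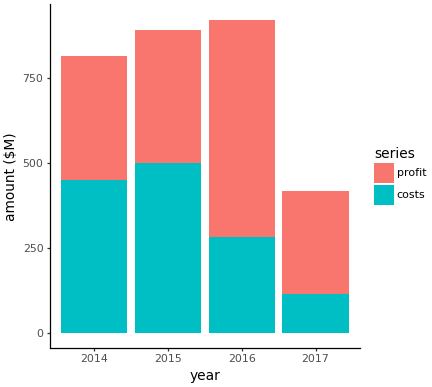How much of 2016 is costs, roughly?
costs top ≈ 300, bottom ≈ 0; segment ≈ 300.

≈ 300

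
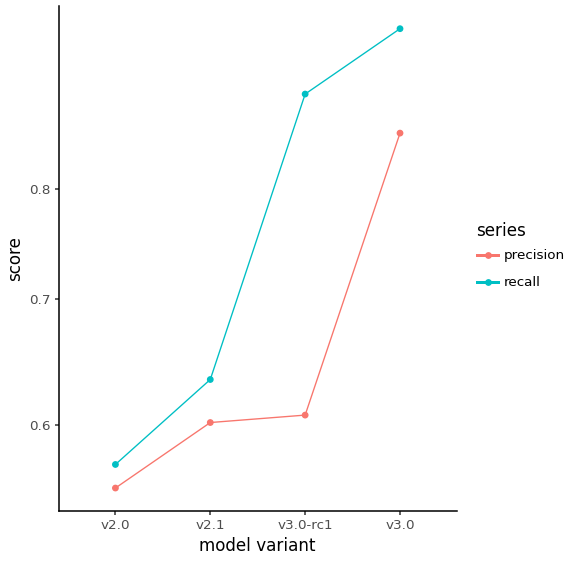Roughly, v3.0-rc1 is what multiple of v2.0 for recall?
≈ 1.64×

v3.0-rc1 ≈ 0.90, v2.0 ≈ 0.55; 0.90/0.55 ≈ 1.64.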